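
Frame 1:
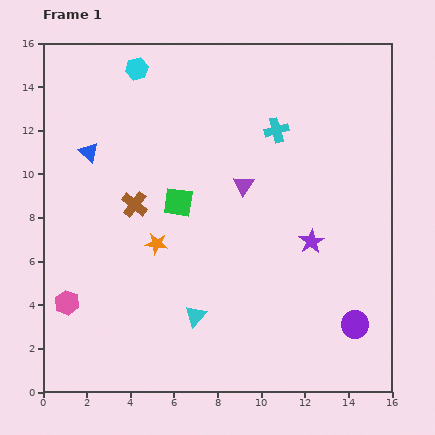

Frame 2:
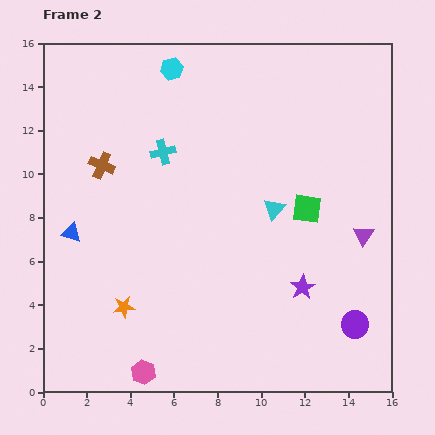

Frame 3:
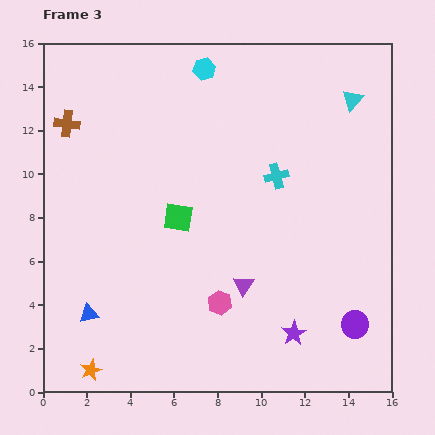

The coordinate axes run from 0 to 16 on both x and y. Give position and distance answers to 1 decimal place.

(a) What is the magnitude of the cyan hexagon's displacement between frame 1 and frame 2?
1.6

The cyan hexagon moved from (4.3, 14.8) to (5.9, 14.8), a distance of √(1.6² + 0.0²) ≈ 1.6.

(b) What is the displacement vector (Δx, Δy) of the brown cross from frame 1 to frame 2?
(-1.5, 1.8)

The brown cross was at (4.2, 8.6) in frame 1 and (2.7, 10.4) in frame 2.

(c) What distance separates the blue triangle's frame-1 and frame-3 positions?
7.4

The blue triangle moved from (2.1, 11.0) to (2.1, 3.6), a distance of √(0.0² + 7.4²) ≈ 7.4.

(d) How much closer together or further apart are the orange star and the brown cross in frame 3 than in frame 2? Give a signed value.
+4.8

Distance in frame 2: 6.6. Distance in frame 3: 11.4.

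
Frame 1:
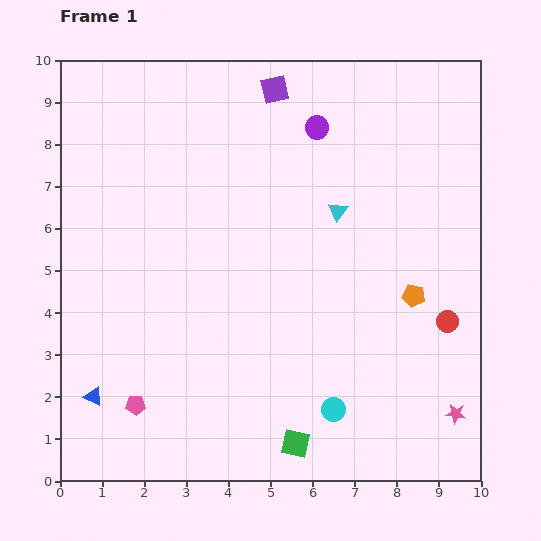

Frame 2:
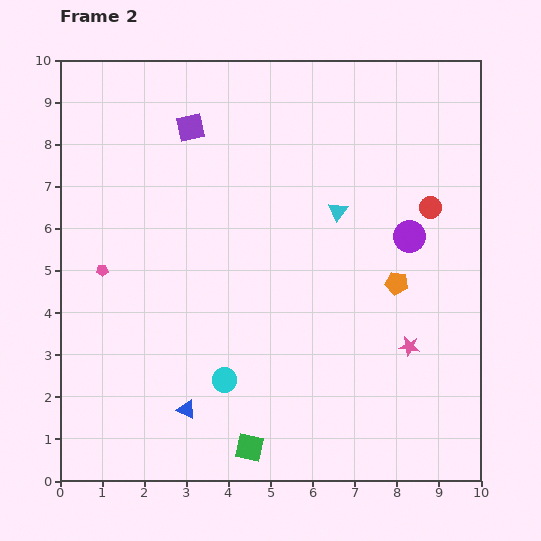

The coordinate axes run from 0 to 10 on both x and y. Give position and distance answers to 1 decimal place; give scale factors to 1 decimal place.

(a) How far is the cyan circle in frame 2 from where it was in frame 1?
2.7

The cyan circle moved from (6.5, 1.7) to (3.9, 2.4), a distance of √(2.6² + 0.7²) ≈ 2.7.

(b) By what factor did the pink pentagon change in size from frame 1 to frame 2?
0.6×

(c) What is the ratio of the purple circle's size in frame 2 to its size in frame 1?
1.4×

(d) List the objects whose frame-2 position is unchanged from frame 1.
the cyan triangle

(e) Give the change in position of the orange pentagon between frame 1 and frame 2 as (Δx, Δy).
(-0.4, 0.3)

The orange pentagon was at (8.4, 4.4) in frame 1 and (8.0, 4.7) in frame 2.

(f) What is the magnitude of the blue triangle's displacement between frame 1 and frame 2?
2.2

The blue triangle moved from (0.8, 2.0) to (3.0, 1.7), a distance of √(2.2² + 0.3²) ≈ 2.2.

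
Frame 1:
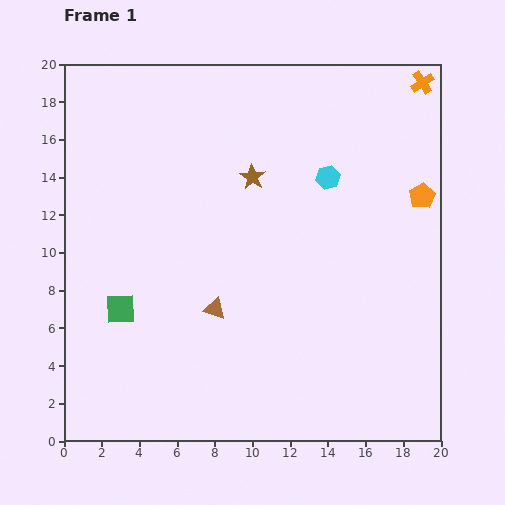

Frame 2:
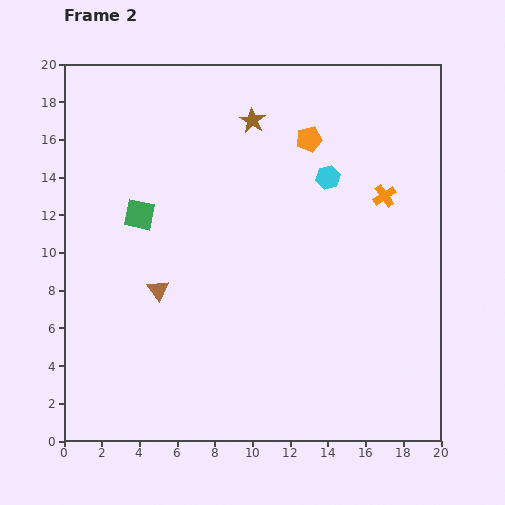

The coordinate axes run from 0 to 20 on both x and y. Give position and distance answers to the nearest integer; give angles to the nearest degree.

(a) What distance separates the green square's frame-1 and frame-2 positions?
5

The green square moved from (3, 7) to (4, 12), a distance of √(1² + 5²) ≈ 5.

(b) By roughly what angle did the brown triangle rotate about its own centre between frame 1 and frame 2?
38° clockwise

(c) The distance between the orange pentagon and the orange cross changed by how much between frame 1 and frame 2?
-1

Distance in frame 1: 6. Distance in frame 2: 5.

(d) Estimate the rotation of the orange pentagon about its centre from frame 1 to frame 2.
17° clockwise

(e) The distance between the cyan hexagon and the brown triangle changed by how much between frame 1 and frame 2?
+2

Distance in frame 1: 9. Distance in frame 2: 11.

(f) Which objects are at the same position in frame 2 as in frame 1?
the cyan hexagon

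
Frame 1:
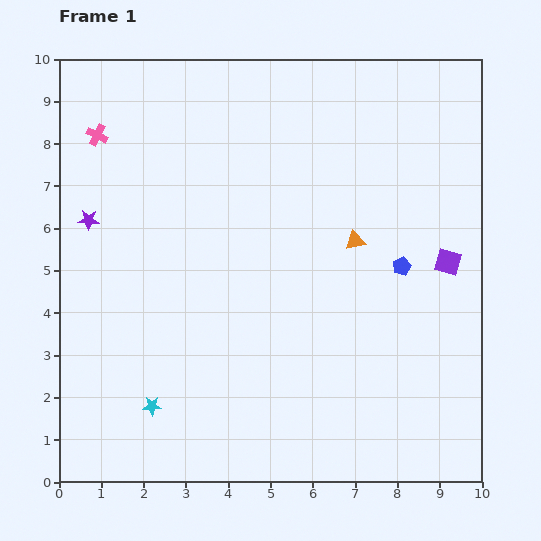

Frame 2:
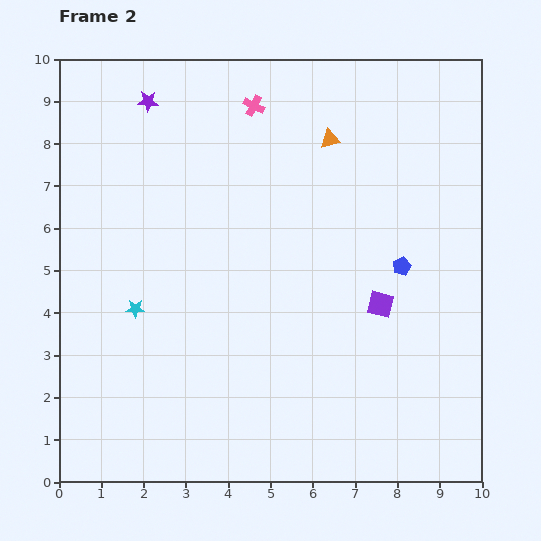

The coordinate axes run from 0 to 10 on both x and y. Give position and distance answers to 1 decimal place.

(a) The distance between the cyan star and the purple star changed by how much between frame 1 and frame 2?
+0.3

Distance in frame 1: 4.6. Distance in frame 2: 4.9.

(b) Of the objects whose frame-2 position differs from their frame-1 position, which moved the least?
the purple square

(moved 1.9)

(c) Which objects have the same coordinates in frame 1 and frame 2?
the blue pentagon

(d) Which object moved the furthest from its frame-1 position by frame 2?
the pink cross

(moved 3.8; next 3.1)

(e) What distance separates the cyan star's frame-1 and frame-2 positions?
2.3

The cyan star moved from (2.2, 1.8) to (1.8, 4.1), a distance of √(0.4² + 2.3²) ≈ 2.3.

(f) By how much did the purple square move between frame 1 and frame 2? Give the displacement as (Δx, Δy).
(-1.6, -1.0)

The purple square was at (9.2, 5.2) in frame 1 and (7.6, 4.2) in frame 2.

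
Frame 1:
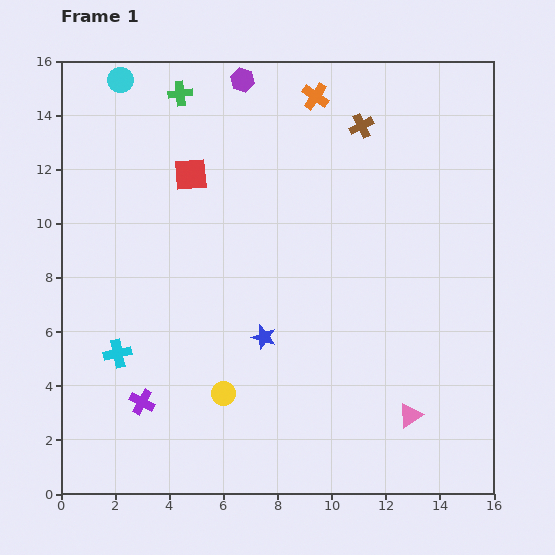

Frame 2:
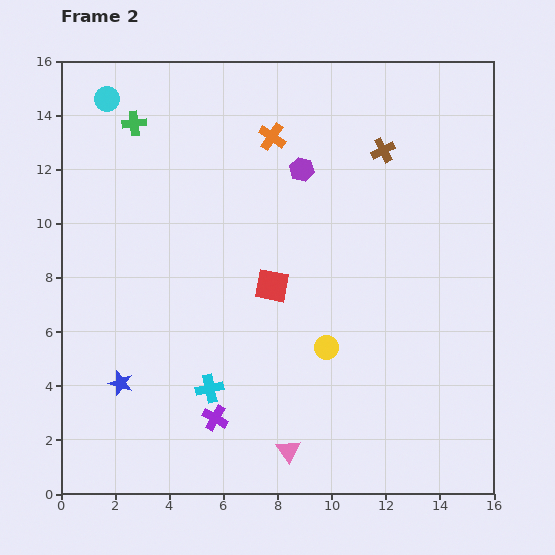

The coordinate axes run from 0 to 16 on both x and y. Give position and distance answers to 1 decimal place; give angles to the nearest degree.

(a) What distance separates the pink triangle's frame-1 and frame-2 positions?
4.7

The pink triangle moved from (12.9, 2.9) to (8.4, 1.6), a distance of √(4.5² + 1.3²) ≈ 4.7.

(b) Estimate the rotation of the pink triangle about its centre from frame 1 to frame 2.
30° counter-clockwise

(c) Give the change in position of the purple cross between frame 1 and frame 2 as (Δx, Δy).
(2.7, -0.6)

The purple cross was at (3.0, 3.4) in frame 1 and (5.7, 2.8) in frame 2.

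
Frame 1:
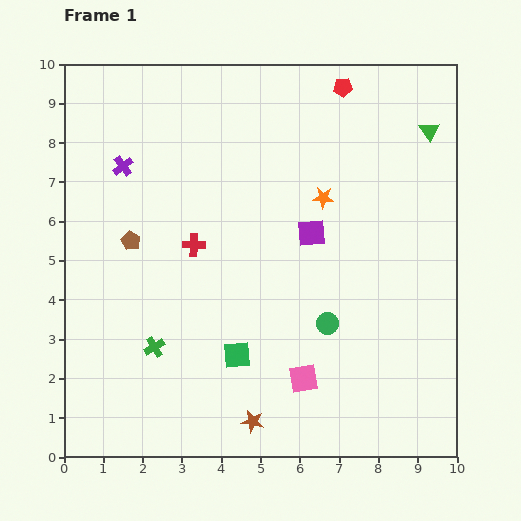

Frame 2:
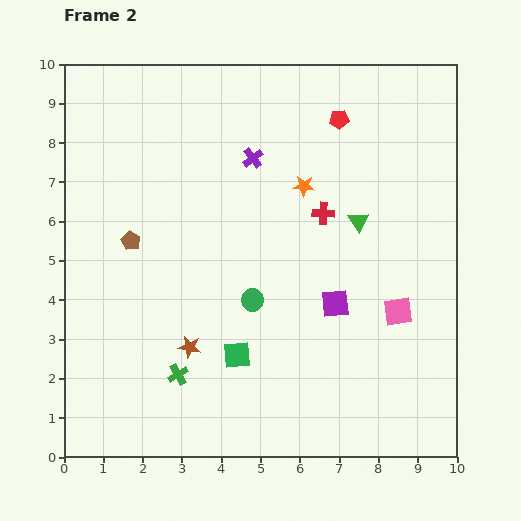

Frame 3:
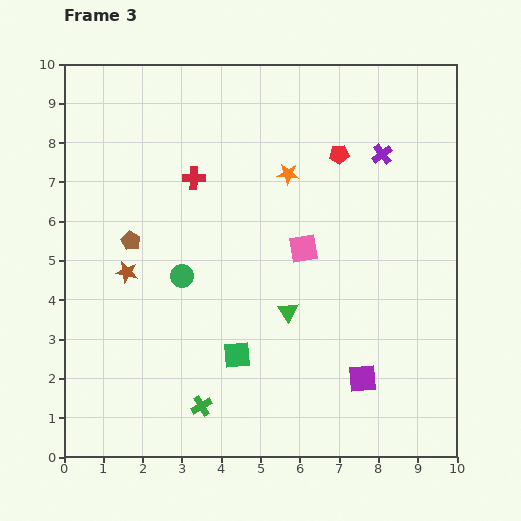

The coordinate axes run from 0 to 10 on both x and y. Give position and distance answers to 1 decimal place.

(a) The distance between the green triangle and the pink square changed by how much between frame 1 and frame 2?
-4.6

Distance in frame 1: 7.1. Distance in frame 2: 2.5.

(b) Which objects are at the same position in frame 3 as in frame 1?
the brown pentagon, the green square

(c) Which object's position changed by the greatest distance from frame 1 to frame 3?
the purple cross

(moved 6.6; next 5.8)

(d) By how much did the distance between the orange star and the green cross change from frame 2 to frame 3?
+0.5

Distance in frame 2: 5.8. Distance in frame 3: 6.3.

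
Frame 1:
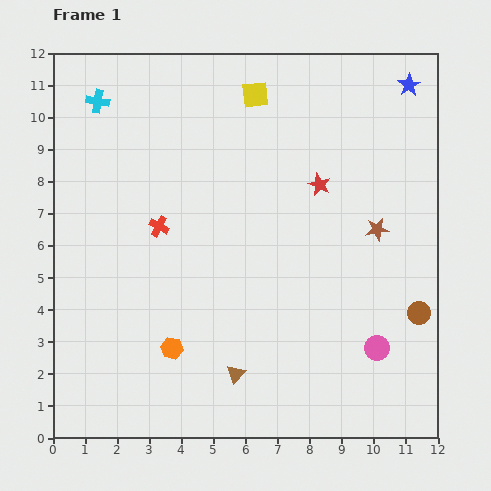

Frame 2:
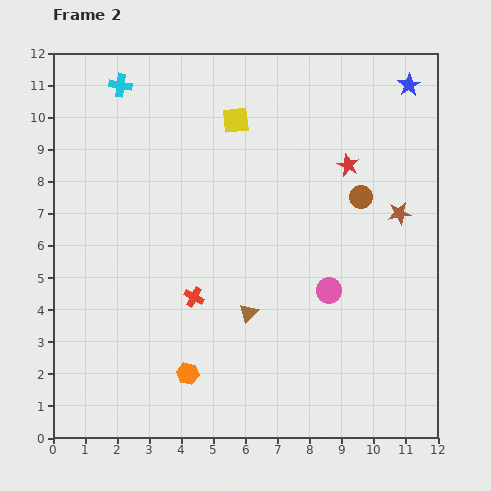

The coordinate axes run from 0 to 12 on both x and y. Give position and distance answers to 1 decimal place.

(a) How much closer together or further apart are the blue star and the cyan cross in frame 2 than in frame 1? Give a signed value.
-0.7

Distance in frame 1: 9.7. Distance in frame 2: 9.0.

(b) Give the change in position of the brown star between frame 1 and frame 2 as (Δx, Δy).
(0.7, 0.5)

The brown star was at (10.1, 6.5) in frame 1 and (10.8, 7.0) in frame 2.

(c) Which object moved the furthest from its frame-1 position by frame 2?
the brown circle

(moved 4.0; next 2.5)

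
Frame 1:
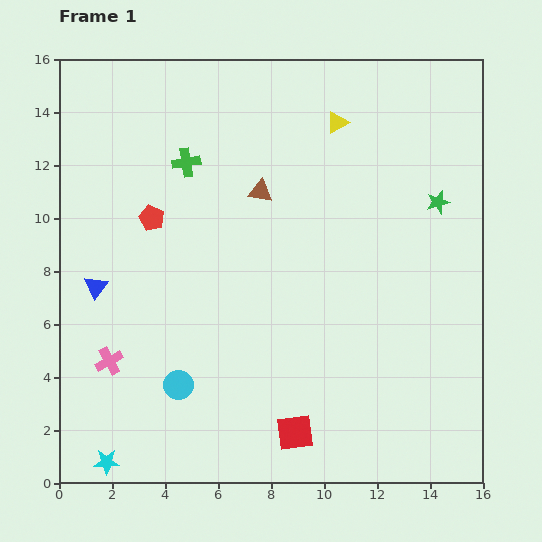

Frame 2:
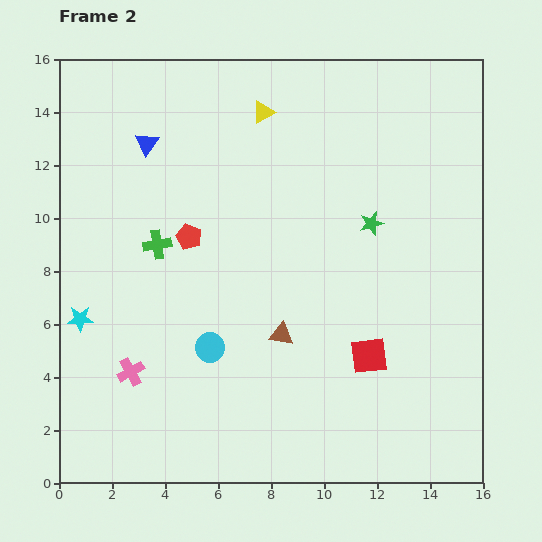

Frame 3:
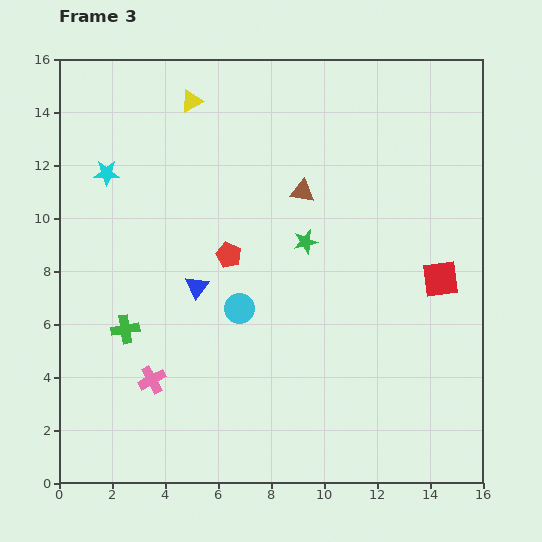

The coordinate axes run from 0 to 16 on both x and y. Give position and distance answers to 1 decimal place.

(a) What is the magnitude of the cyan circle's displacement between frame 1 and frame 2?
1.8

The cyan circle moved from (4.5, 3.7) to (5.7, 5.1), a distance of √(1.2² + 1.4²) ≈ 1.8.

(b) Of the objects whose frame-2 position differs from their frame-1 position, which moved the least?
the pink cross

(moved 0.9)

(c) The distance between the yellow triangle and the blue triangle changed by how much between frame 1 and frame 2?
-6.4

Distance in frame 1: 11.0. Distance in frame 2: 4.6.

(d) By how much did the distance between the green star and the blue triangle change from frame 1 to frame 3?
-8.9

Distance in frame 1: 13.3. Distance in frame 3: 4.4.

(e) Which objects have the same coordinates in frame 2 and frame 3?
none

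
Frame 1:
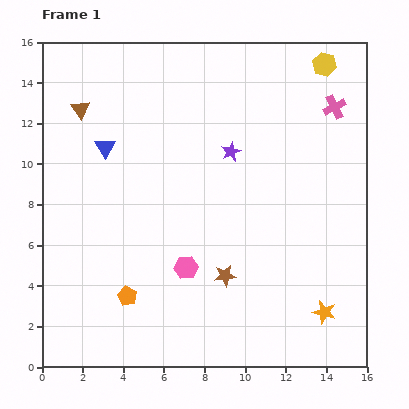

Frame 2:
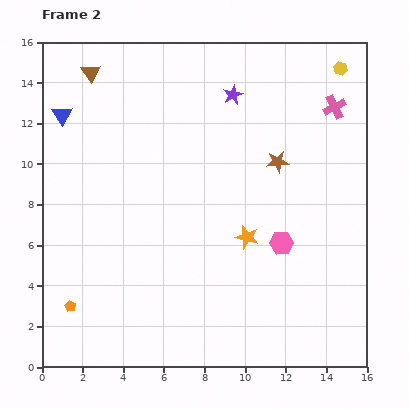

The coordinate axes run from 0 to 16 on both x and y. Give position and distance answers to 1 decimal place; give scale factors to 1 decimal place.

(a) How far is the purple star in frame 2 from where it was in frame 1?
2.8

The purple star moved from (9.3, 10.6) to (9.4, 13.4), a distance of √(0.1² + 2.8²) ≈ 2.8.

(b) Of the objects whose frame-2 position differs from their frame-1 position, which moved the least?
the yellow hexagon

(moved 0.8)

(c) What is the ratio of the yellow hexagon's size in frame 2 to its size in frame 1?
0.6×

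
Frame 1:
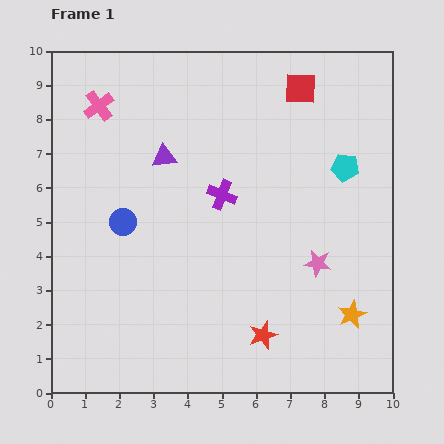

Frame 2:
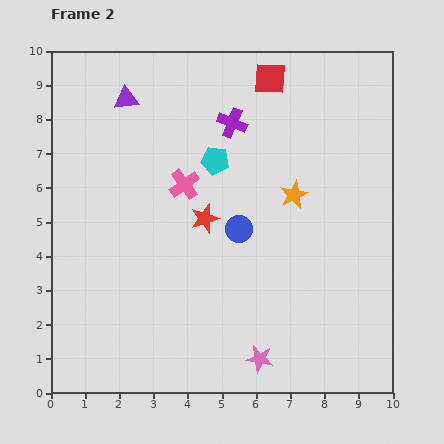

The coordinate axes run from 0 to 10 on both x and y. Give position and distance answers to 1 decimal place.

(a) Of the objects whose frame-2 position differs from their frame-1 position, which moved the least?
the red square

(moved 0.9)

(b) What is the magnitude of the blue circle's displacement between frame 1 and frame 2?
3.4

The blue circle moved from (2.1, 5.0) to (5.5, 4.8), a distance of √(3.4² + 0.2²) ≈ 3.4.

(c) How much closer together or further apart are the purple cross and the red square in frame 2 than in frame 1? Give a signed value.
-2.2

Distance in frame 1: 3.9. Distance in frame 2: 1.7.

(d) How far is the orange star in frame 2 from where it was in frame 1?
3.9

The orange star moved from (8.8, 2.3) to (7.1, 5.8), a distance of √(1.7² + 3.5²) ≈ 3.9.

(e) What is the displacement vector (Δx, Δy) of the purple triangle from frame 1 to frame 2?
(-1.1, 1.7)

The purple triangle was at (3.3, 6.9) in frame 1 and (2.2, 8.6) in frame 2.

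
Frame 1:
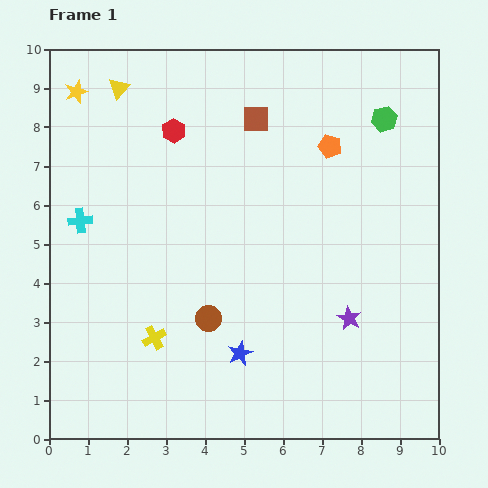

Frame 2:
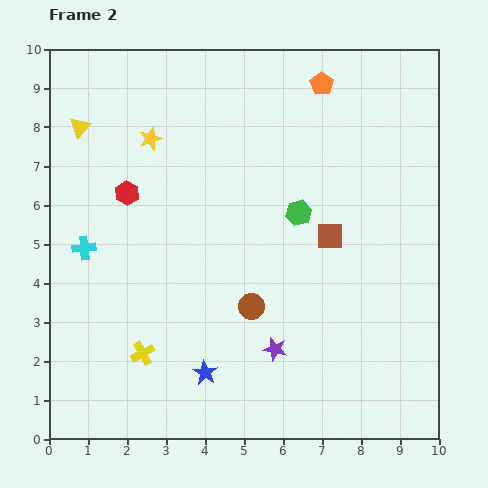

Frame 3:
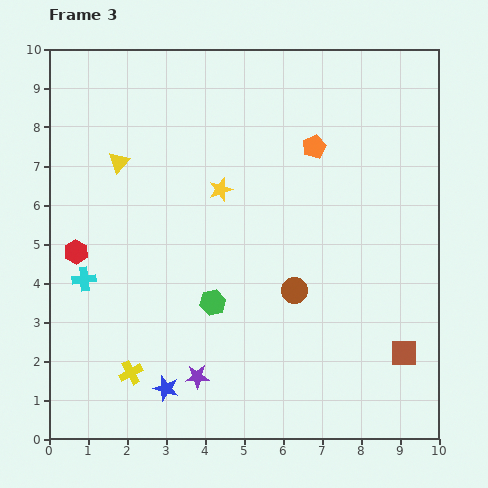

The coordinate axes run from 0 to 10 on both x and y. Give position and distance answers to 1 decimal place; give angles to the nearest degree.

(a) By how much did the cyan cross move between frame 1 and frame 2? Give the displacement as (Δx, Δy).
(0.1, -0.7)

The cyan cross was at (0.8, 5.6) in frame 1 and (0.9, 4.9) in frame 2.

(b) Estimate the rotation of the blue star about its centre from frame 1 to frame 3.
31° counter-clockwise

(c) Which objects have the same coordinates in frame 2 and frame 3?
none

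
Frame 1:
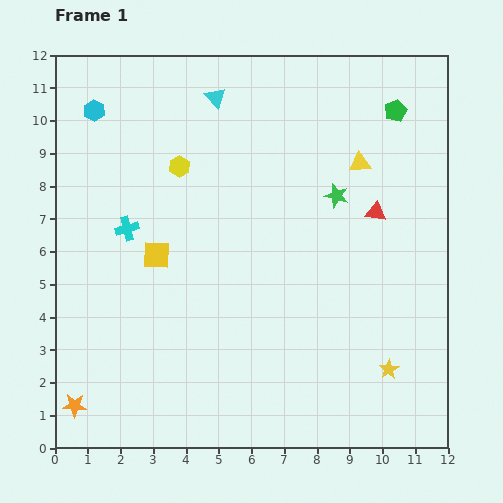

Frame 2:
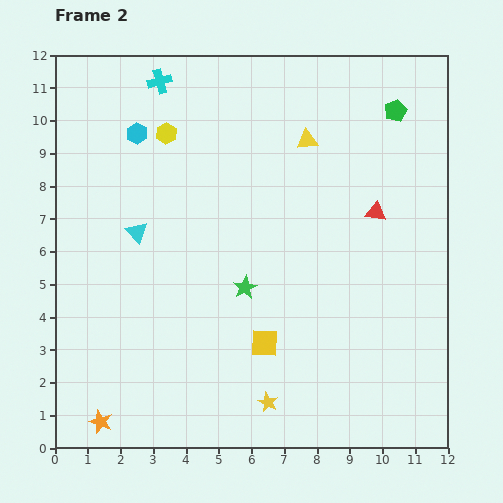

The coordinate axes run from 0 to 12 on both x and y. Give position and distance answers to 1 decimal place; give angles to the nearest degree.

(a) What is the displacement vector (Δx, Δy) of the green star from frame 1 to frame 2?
(-2.8, -2.8)

The green star was at (8.6, 7.7) in frame 1 and (5.8, 4.9) in frame 2.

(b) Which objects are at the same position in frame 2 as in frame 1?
the green pentagon, the red triangle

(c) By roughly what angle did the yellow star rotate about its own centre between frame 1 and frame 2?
15° counter-clockwise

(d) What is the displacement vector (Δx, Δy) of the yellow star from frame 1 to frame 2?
(-3.7, -1.0)

The yellow star was at (10.2, 2.4) in frame 1 and (6.5, 1.4) in frame 2.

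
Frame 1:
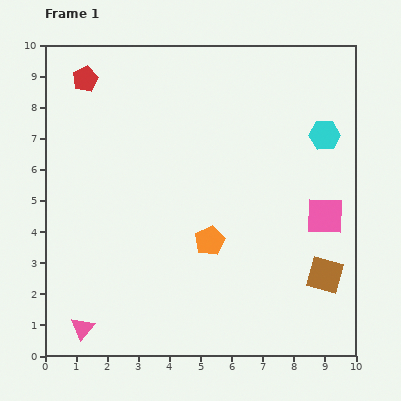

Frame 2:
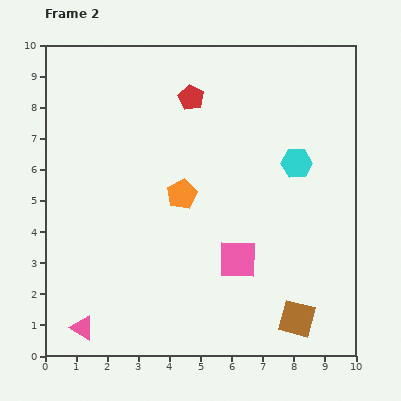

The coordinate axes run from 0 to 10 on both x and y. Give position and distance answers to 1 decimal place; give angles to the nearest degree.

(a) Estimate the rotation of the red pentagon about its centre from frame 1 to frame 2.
17° counter-clockwise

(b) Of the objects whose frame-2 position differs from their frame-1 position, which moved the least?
the cyan hexagon

(moved 1.3)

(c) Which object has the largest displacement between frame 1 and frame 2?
the red pentagon

(moved 3.5; next 3.1)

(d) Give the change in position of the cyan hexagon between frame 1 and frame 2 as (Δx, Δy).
(-0.9, -0.9)

The cyan hexagon was at (9.0, 7.1) in frame 1 and (8.1, 6.2) in frame 2.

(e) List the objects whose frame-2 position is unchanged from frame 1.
the pink triangle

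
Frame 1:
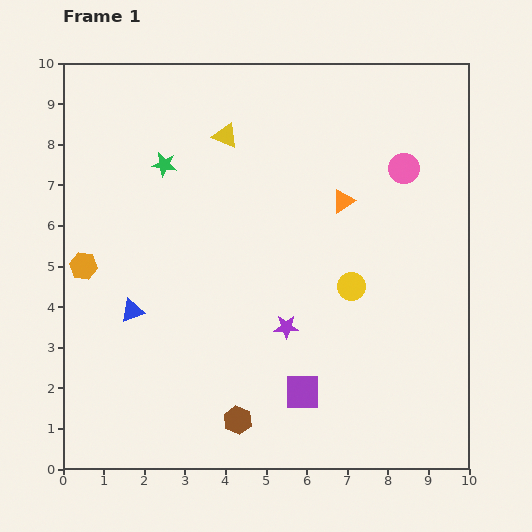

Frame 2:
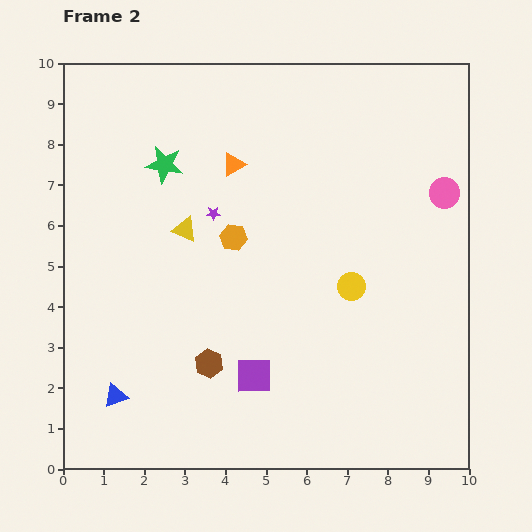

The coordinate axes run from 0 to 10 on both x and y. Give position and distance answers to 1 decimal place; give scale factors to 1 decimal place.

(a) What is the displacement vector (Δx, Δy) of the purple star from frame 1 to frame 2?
(-1.8, 2.8)

The purple star was at (5.5, 3.5) in frame 1 and (3.7, 6.3) in frame 2.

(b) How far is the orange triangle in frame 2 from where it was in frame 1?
2.8

The orange triangle moved from (6.9, 6.6) to (4.2, 7.5), a distance of √(2.7² + 0.9²) ≈ 2.8.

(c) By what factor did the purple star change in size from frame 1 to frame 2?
0.6×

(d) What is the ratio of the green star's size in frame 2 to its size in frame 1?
1.5×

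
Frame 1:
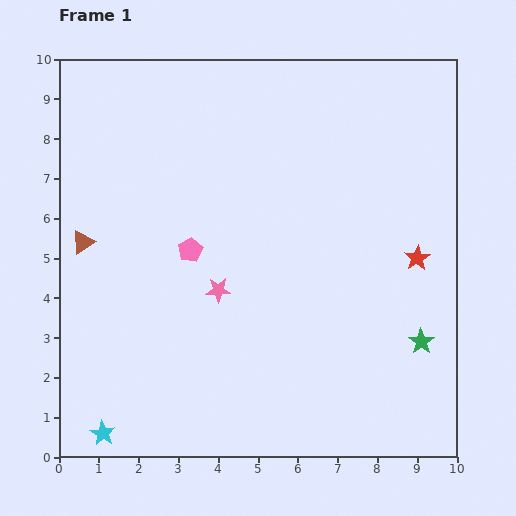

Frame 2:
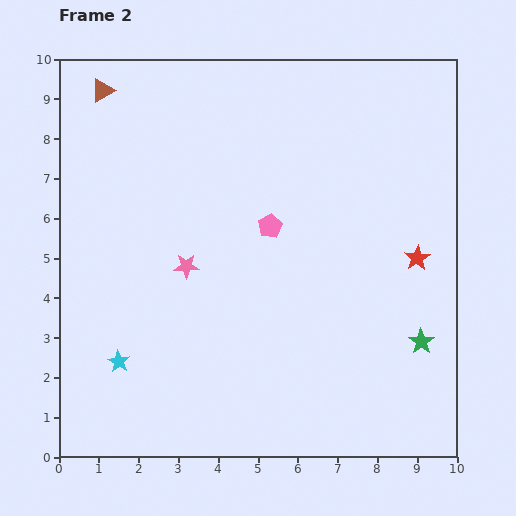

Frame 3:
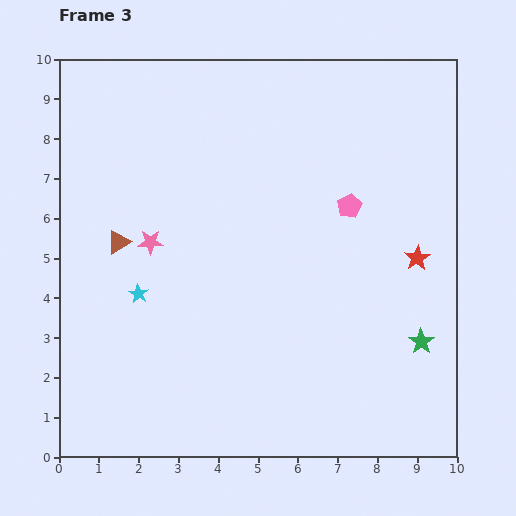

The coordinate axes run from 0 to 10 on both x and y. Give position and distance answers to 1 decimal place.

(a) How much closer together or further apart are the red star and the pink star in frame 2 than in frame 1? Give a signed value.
+0.7

Distance in frame 1: 5.1. Distance in frame 2: 5.8.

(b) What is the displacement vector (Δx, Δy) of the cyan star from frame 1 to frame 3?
(0.9, 3.5)

The cyan star was at (1.1, 0.6) in frame 1 and (2.0, 4.1) in frame 3.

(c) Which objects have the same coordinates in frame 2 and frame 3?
the red star, the green star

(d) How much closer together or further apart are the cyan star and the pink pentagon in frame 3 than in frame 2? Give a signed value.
+0.6

Distance in frame 2: 5.1. Distance in frame 3: 5.7.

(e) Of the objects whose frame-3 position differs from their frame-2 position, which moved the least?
the pink star

(moved 1.1)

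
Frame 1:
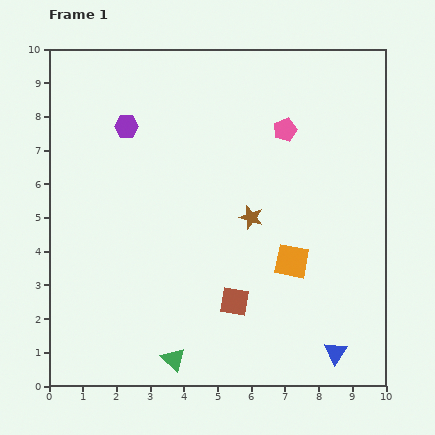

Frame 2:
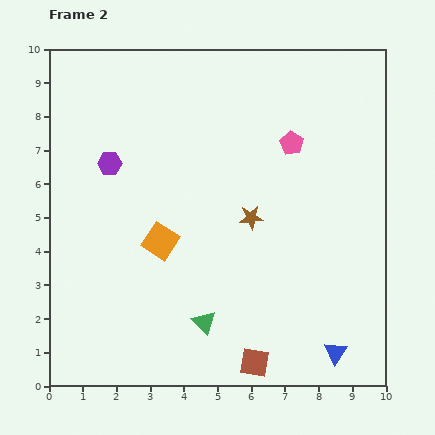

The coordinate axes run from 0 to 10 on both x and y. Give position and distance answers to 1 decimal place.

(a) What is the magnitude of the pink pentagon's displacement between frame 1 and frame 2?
0.4

The pink pentagon moved from (7.0, 7.6) to (7.2, 7.2), a distance of √(0.2² + 0.4²) ≈ 0.4.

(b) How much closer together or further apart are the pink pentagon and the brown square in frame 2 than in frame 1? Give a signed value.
+1.3

Distance in frame 1: 5.3. Distance in frame 2: 6.6.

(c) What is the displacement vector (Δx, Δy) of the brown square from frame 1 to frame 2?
(0.6, -1.8)

The brown square was at (5.5, 2.5) in frame 1 and (6.1, 0.7) in frame 2.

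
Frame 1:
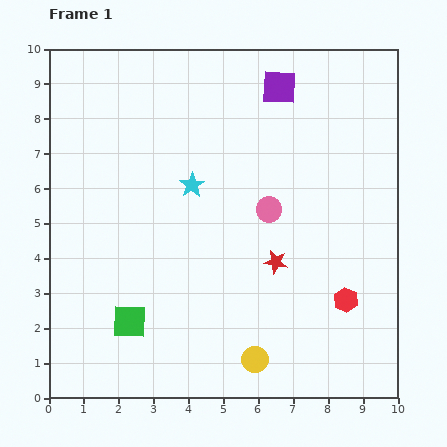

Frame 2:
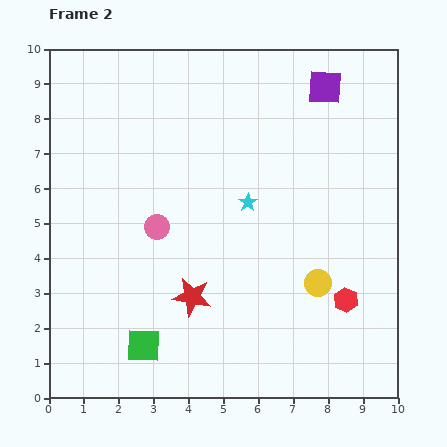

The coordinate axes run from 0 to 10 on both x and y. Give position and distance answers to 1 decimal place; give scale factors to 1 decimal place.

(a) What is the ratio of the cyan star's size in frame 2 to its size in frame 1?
0.7×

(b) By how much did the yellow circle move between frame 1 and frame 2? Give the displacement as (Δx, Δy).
(1.8, 2.2)

The yellow circle was at (5.9, 1.1) in frame 1 and (7.7, 3.3) in frame 2.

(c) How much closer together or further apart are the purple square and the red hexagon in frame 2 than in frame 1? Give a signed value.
-0.3

Distance in frame 1: 6.4. Distance in frame 2: 6.1.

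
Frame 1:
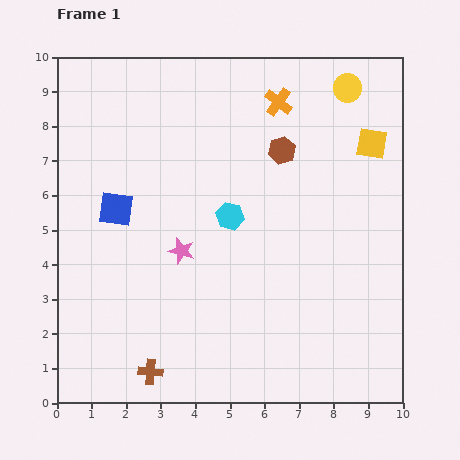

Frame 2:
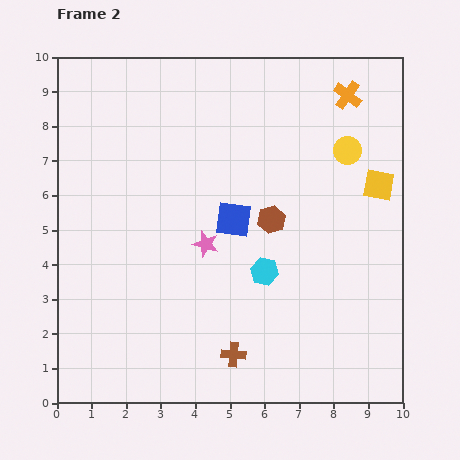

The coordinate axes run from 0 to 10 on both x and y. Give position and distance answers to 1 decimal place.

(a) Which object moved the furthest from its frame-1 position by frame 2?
the blue square

(moved 3.4; next 2.5)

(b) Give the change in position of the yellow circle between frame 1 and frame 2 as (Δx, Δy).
(0.0, -1.8)

The yellow circle was at (8.4, 9.1) in frame 1 and (8.4, 7.3) in frame 2.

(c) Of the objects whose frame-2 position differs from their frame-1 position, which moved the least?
the pink star

(moved 0.7)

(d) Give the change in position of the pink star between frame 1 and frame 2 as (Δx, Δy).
(0.7, 0.2)

The pink star was at (3.6, 4.4) in frame 1 and (4.3, 4.6) in frame 2.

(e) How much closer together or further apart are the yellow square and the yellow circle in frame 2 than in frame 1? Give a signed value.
-0.4

Distance in frame 1: 1.7. Distance in frame 2: 1.3.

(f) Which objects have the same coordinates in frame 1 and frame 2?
none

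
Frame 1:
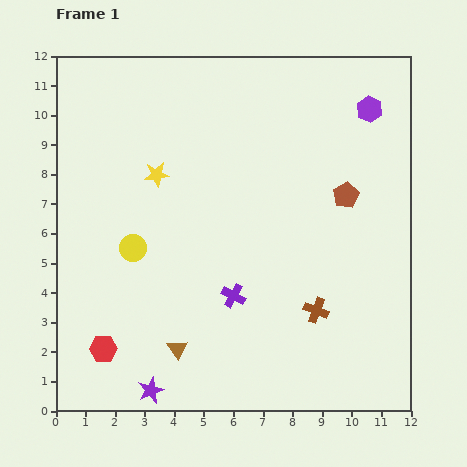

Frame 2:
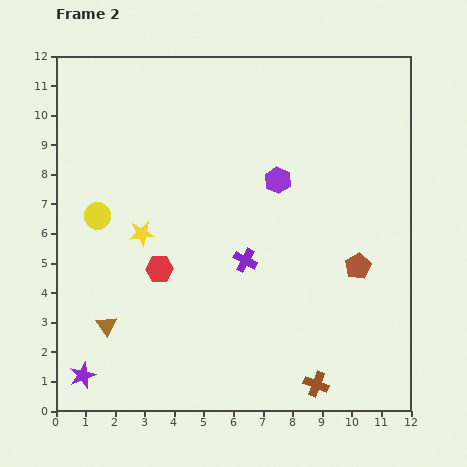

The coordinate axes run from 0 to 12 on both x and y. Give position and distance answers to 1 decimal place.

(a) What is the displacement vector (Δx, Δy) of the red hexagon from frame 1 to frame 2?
(1.9, 2.7)

The red hexagon was at (1.6, 2.1) in frame 1 and (3.5, 4.8) in frame 2.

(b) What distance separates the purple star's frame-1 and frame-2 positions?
2.4

The purple star moved from (3.2, 0.7) to (0.9, 1.2), a distance of √(2.3² + 0.5²) ≈ 2.4.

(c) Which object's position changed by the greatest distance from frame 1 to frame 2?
the purple hexagon

(moved 3.9; next 3.3)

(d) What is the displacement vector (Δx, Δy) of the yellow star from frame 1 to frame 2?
(-0.5, -2.0)

The yellow star was at (3.4, 8.0) in frame 1 and (2.9, 6.0) in frame 2.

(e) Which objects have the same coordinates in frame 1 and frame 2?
none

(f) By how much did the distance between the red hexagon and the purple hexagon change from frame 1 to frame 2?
-7.1

Distance in frame 1: 12.1. Distance in frame 2: 5.0.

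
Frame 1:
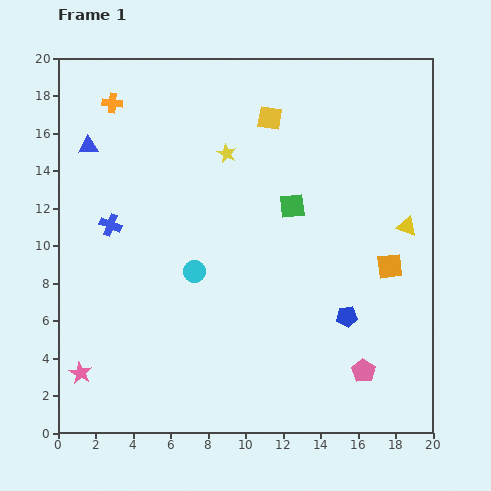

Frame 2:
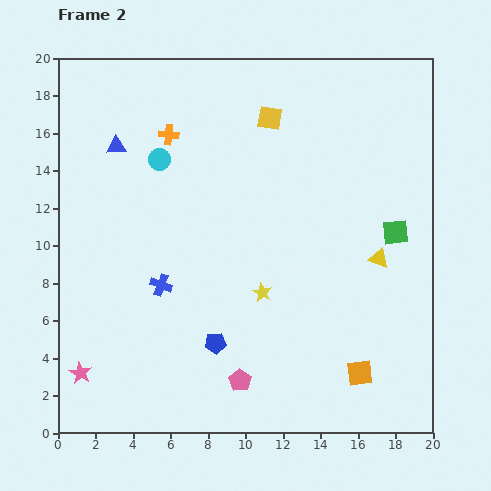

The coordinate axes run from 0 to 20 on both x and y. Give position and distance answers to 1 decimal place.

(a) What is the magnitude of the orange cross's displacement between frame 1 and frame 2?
3.4

The orange cross moved from (2.9, 17.6) to (5.9, 15.9), a distance of √(3.0² + 1.7²) ≈ 3.4.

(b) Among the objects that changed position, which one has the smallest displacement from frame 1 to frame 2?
the blue triangle

(moved 1.5)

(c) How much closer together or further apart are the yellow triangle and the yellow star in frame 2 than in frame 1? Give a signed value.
-3.9

Distance in frame 1: 10.4. Distance in frame 2: 6.5.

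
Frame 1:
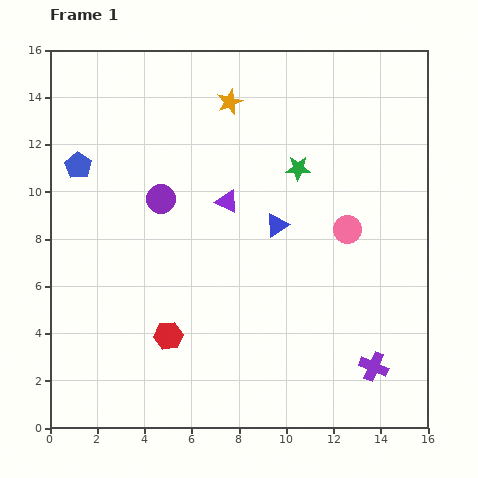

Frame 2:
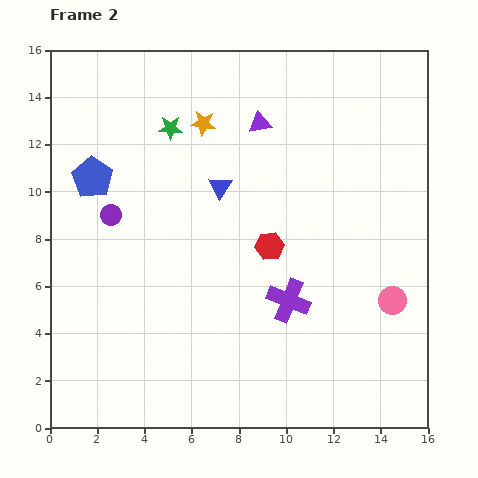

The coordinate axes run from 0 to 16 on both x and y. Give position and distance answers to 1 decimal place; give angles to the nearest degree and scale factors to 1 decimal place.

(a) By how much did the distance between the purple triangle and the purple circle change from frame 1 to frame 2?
+4.6

Distance in frame 1: 2.8. Distance in frame 2: 7.4.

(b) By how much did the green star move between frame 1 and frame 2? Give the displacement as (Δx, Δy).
(-5.4, 1.7)

The green star was at (10.5, 11.0) in frame 1 and (5.1, 12.7) in frame 2.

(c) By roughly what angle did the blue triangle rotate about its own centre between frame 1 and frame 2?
27° counter-clockwise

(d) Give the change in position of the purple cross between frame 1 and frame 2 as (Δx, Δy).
(-3.6, 2.8)

The purple cross was at (13.7, 2.6) in frame 1 and (10.1, 5.4) in frame 2.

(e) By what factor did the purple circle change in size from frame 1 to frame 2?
0.7×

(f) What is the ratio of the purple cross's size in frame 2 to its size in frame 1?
1.5×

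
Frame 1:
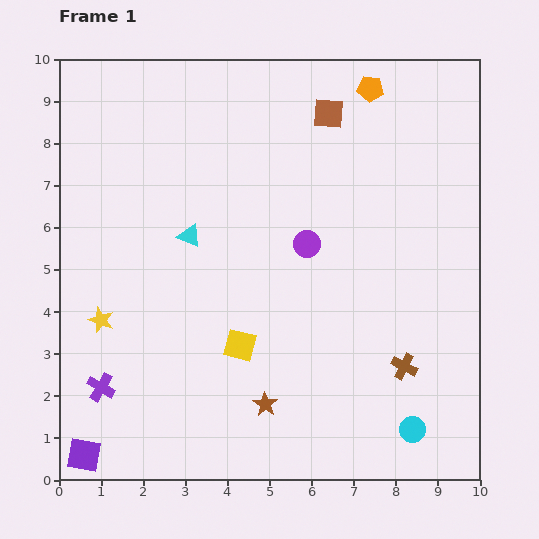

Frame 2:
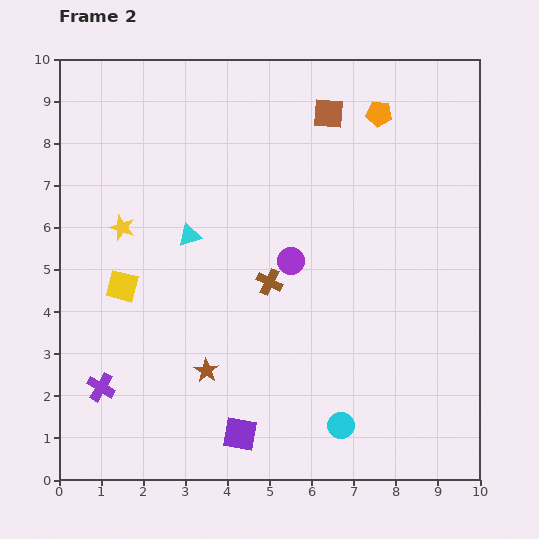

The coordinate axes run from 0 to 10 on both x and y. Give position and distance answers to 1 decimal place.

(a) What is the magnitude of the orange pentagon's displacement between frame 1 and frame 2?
0.6

The orange pentagon moved from (7.4, 9.3) to (7.6, 8.7), a distance of √(0.2² + 0.6²) ≈ 0.6.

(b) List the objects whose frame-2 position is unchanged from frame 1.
the cyan triangle, the brown square, the purple cross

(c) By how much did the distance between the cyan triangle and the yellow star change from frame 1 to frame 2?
-1.3

Distance in frame 1: 2.9. Distance in frame 2: 1.6.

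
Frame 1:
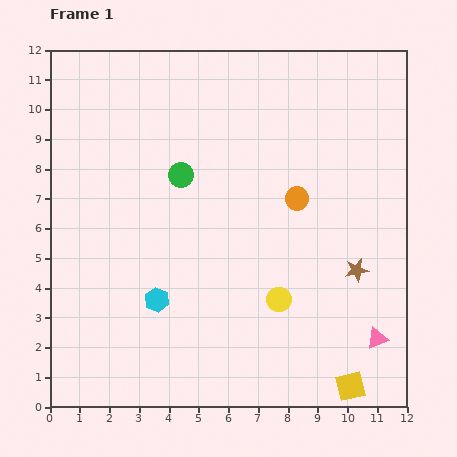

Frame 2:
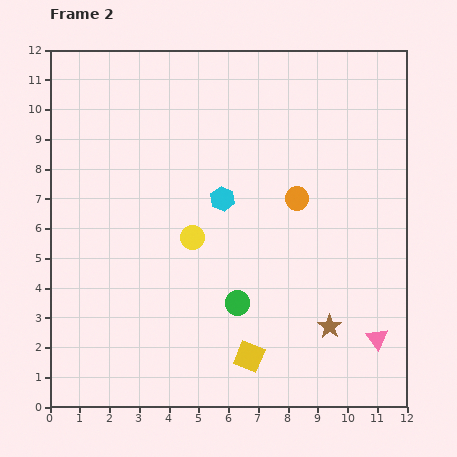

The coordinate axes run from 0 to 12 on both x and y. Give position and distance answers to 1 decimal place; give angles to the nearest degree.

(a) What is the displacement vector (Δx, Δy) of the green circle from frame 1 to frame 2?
(1.9, -4.3)

The green circle was at (4.4, 7.8) in frame 1 and (6.3, 3.5) in frame 2.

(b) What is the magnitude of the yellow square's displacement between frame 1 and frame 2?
3.5

The yellow square moved from (10.1, 0.7) to (6.7, 1.7), a distance of √(3.4² + 1.0²) ≈ 3.5.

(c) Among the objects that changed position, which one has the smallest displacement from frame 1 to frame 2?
the brown star

(moved 2.1)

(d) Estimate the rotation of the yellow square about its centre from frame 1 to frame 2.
36° clockwise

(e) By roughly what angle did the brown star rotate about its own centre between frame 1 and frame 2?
27° counter-clockwise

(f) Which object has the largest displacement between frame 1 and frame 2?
the green circle

(moved 4.7; next 4.0)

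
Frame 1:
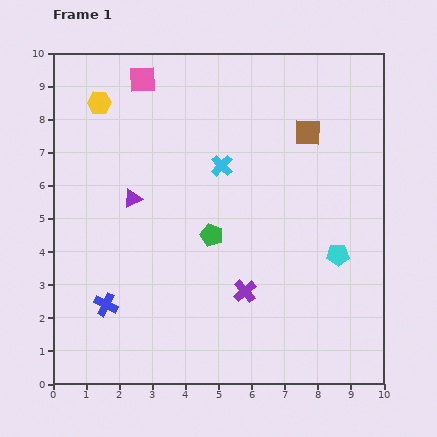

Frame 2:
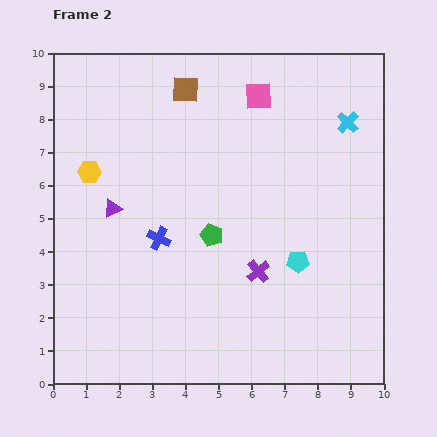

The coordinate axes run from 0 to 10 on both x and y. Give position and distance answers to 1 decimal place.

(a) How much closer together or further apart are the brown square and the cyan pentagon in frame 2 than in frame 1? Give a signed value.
+2.4

Distance in frame 1: 3.8. Distance in frame 2: 6.2.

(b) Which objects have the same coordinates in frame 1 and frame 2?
the green pentagon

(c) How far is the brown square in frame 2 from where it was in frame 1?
3.9

The brown square moved from (7.7, 7.6) to (4.0, 8.9), a distance of √(3.7² + 1.3²) ≈ 3.9.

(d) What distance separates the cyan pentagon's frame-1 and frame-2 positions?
1.2

The cyan pentagon moved from (8.6, 3.9) to (7.4, 3.7), a distance of √(1.2² + 0.2²) ≈ 1.2.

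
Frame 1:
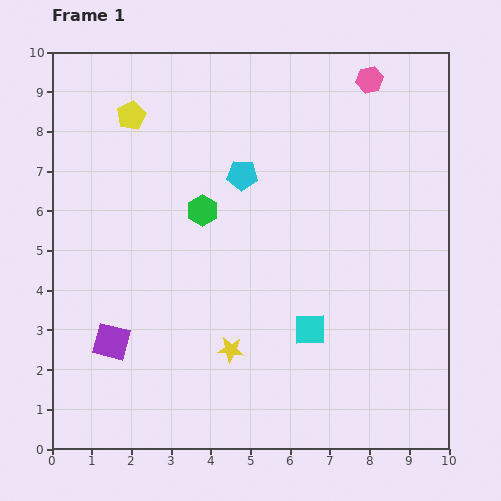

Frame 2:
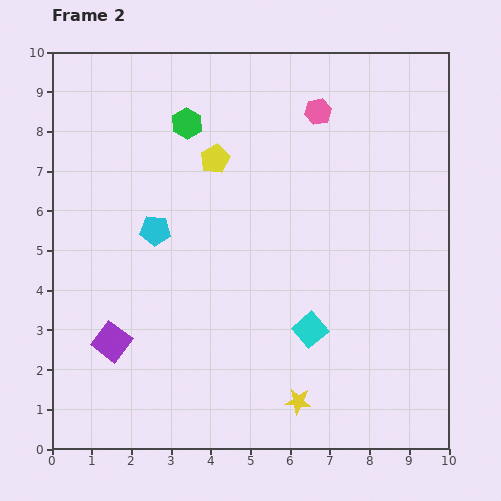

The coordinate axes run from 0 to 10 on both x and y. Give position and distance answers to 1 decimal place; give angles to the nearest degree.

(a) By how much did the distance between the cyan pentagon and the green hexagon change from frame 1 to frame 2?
+1.5

Distance in frame 1: 1.3. Distance in frame 2: 2.8.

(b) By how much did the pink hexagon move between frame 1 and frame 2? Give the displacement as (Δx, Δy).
(-1.3, -0.8)

The pink hexagon was at (8.0, 9.3) in frame 1 and (6.7, 8.5) in frame 2.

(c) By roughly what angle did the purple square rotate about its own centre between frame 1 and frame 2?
23° clockwise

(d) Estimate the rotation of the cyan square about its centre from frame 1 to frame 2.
39° counter-clockwise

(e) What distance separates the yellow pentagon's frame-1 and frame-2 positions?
2.4

The yellow pentagon moved from (2.0, 8.4) to (4.1, 7.3), a distance of √(2.1² + 1.1²) ≈ 2.4.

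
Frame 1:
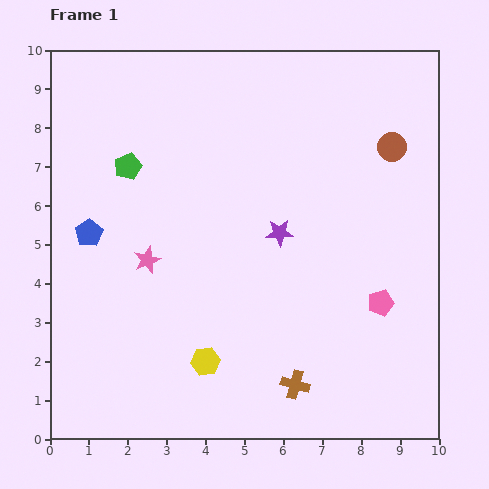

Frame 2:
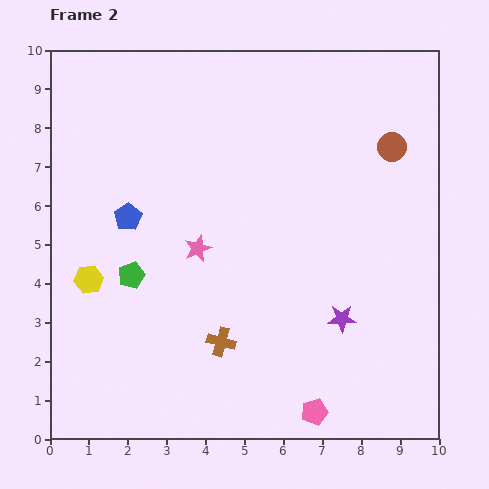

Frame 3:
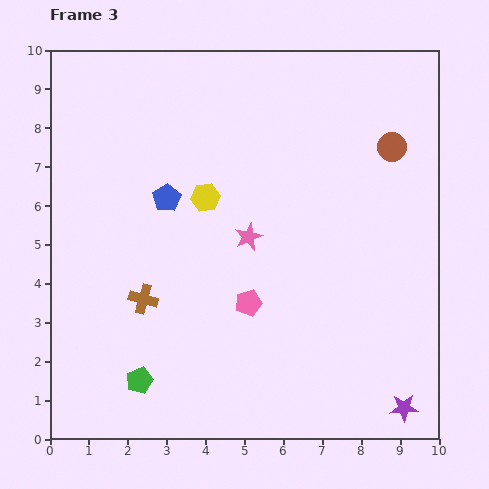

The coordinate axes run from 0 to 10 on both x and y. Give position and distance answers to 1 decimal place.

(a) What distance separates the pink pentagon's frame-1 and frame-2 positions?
3.3

The pink pentagon moved from (8.5, 3.5) to (6.8, 0.7), a distance of √(1.7² + 2.8²) ≈ 3.3.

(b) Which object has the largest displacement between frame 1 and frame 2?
the yellow hexagon

(moved 3.7; next 3.3)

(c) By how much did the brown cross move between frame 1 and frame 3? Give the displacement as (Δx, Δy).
(-3.9, 2.2)

The brown cross was at (6.3, 1.4) in frame 1 and (2.4, 3.6) in frame 3.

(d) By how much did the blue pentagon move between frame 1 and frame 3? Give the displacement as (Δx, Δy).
(2.0, 0.9)

The blue pentagon was at (1.0, 5.3) in frame 1 and (3.0, 6.2) in frame 3.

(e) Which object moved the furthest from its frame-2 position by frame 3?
the yellow hexagon

(moved 3.7; next 3.3)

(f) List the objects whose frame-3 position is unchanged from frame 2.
the brown circle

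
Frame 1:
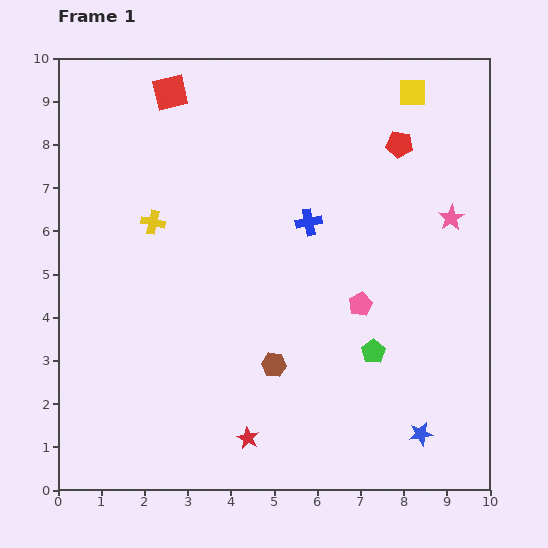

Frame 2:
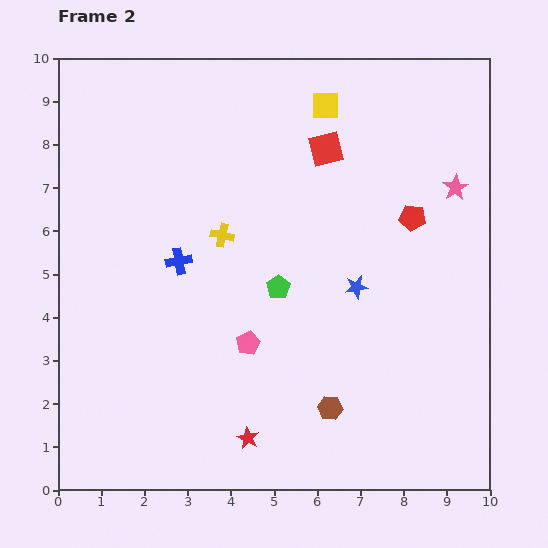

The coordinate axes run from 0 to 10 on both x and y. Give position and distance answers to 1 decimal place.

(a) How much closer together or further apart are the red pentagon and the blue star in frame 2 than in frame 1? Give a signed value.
-4.6

Distance in frame 1: 6.7. Distance in frame 2: 2.1.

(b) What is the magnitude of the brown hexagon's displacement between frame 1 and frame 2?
1.6

The brown hexagon moved from (5.0, 2.9) to (6.3, 1.9), a distance of √(1.3² + 1.0²) ≈ 1.6.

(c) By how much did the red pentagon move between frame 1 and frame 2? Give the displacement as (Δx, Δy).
(0.3, -1.7)

The red pentagon was at (7.9, 8.0) in frame 1 and (8.2, 6.3) in frame 2.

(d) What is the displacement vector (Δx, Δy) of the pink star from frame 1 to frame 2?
(0.1, 0.7)

The pink star was at (9.1, 6.3) in frame 1 and (9.2, 7.0) in frame 2.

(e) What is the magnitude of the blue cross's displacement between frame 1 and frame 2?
3.1

The blue cross moved from (5.8, 6.2) to (2.8, 5.3), a distance of √(3.0² + 0.9²) ≈ 3.1.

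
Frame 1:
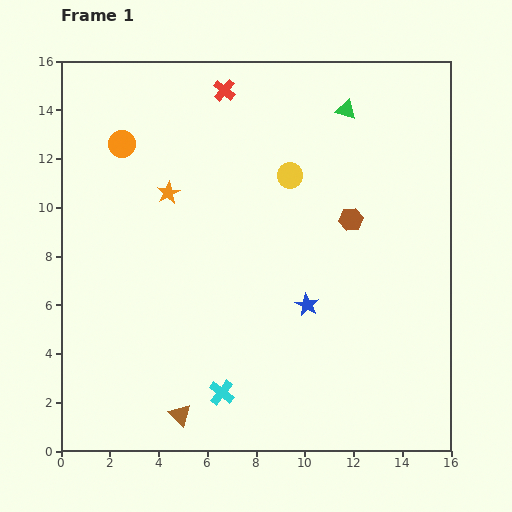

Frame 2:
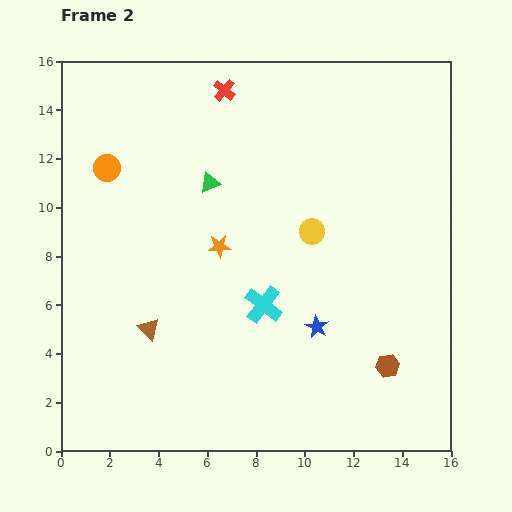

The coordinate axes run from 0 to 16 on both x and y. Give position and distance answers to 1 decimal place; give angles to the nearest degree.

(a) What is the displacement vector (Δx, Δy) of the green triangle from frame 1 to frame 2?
(-5.6, -3.0)

The green triangle was at (11.7, 14.0) in frame 1 and (6.1, 11.0) in frame 2.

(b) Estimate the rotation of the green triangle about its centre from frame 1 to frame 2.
40° counter-clockwise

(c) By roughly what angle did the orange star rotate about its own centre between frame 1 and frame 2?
24° clockwise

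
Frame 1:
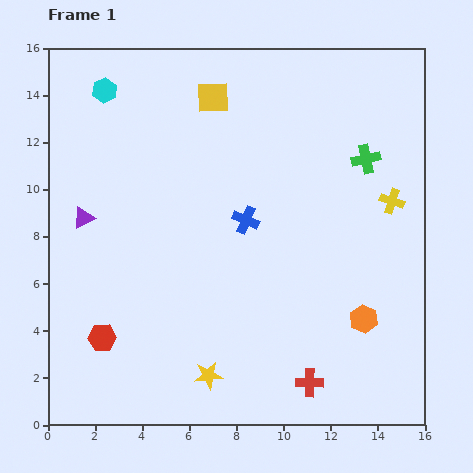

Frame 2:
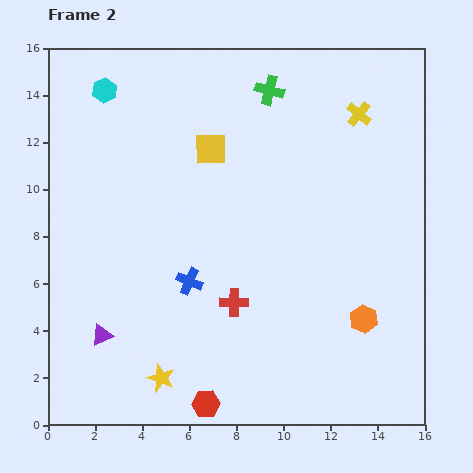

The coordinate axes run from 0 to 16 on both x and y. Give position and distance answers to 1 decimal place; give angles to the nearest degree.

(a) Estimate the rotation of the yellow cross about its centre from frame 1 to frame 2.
24° clockwise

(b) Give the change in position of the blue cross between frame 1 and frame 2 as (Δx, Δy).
(-2.4, -2.6)

The blue cross was at (8.4, 8.7) in frame 1 and (6.0, 6.1) in frame 2.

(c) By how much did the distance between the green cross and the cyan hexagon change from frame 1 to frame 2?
-4.5

Distance in frame 1: 11.5. Distance in frame 2: 7.0.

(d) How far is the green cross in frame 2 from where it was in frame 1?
5.0

The green cross moved from (13.5, 11.3) to (9.4, 14.2), a distance of √(4.1² + 2.9²) ≈ 5.0.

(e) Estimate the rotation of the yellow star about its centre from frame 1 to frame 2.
28° clockwise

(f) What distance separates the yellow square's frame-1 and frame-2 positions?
2.2

The yellow square moved from (7.0, 13.9) to (6.9, 11.7), a distance of √(0.1² + 2.2²) ≈ 2.2.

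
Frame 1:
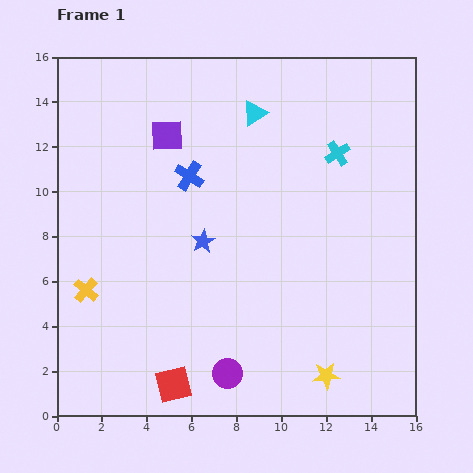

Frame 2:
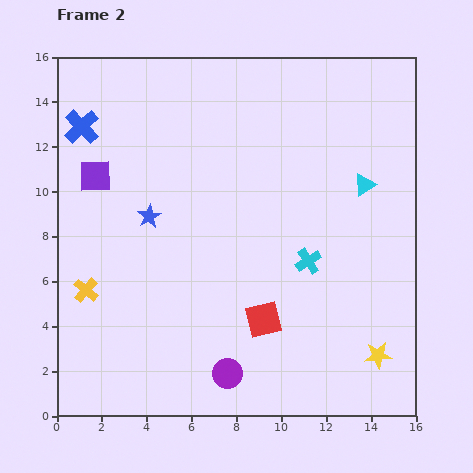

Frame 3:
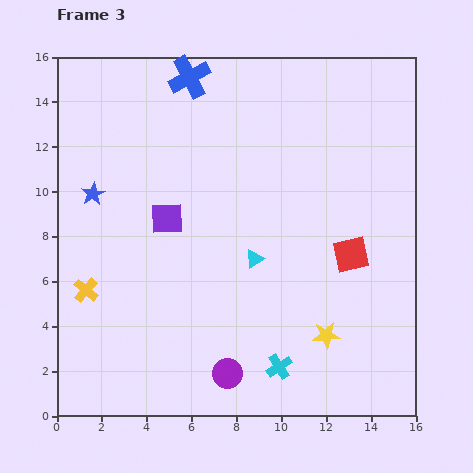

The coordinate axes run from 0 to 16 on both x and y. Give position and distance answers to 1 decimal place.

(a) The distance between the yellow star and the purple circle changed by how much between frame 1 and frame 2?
+2.3

Distance in frame 1: 4.4. Distance in frame 2: 6.7.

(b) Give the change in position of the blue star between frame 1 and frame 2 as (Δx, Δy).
(-2.4, 1.1)

The blue star was at (6.5, 7.8) in frame 1 and (4.1, 8.9) in frame 2.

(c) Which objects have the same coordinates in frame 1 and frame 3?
the purple circle, the yellow cross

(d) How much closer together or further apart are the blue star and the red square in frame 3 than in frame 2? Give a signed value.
+4.9

Distance in frame 2: 6.9. Distance in frame 3: 11.8.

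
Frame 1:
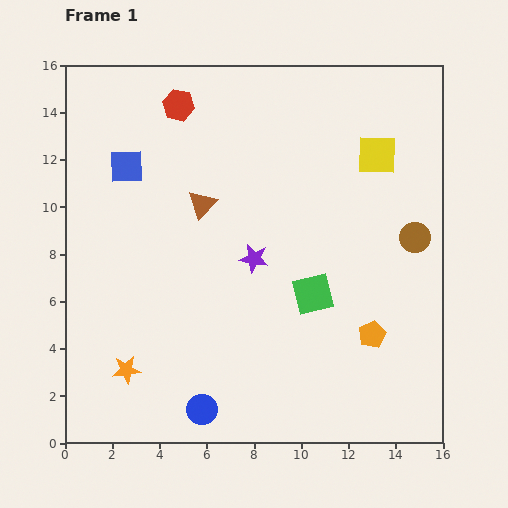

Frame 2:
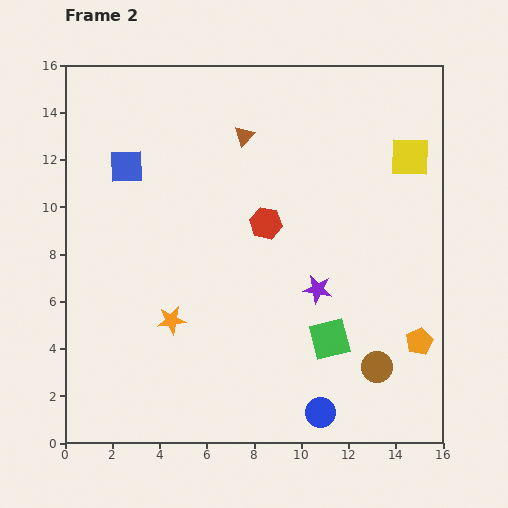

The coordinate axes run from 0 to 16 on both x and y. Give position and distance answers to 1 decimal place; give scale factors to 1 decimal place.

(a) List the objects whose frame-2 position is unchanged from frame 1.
the blue square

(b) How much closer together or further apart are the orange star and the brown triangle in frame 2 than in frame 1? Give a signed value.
+0.7

Distance in frame 1: 7.7. Distance in frame 2: 8.4.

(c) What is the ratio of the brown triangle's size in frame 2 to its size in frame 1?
0.7×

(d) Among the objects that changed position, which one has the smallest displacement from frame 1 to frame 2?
the yellow square

(moved 1.4)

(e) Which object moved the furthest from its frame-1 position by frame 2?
the red hexagon

(moved 6.2; next 5.7)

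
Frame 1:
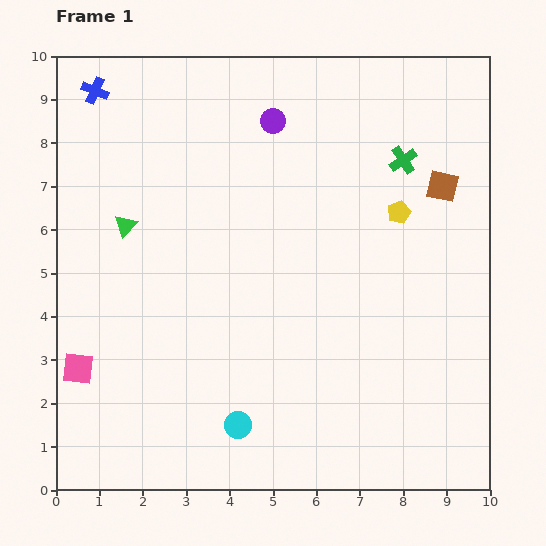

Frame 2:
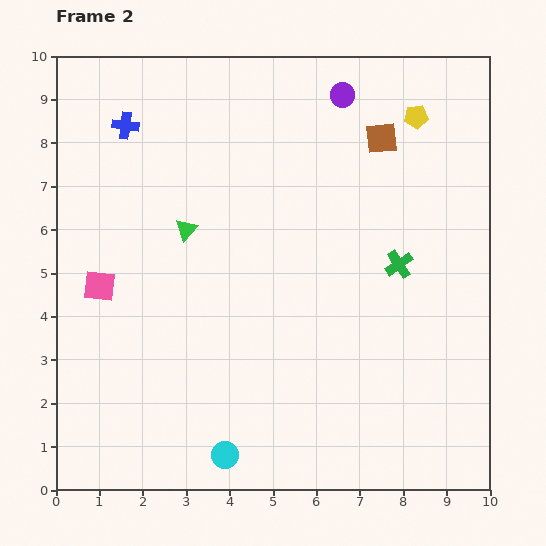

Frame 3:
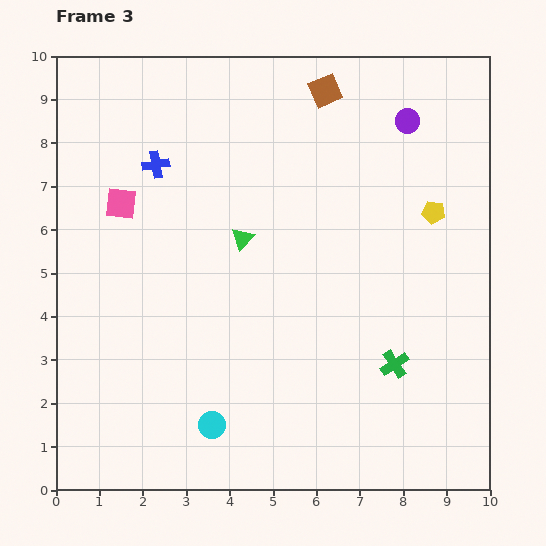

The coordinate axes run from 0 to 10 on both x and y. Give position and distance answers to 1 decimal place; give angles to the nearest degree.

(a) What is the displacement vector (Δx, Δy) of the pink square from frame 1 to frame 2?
(0.5, 1.9)

The pink square was at (0.5, 2.8) in frame 1 and (1.0, 4.7) in frame 2.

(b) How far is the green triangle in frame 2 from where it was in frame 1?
1.4

The green triangle moved from (1.6, 6.1) to (3.0, 6.0), a distance of √(1.4² + 0.1²) ≈ 1.4.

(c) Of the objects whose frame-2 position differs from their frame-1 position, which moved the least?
the cyan circle

(moved 0.8)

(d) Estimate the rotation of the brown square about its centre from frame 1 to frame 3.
35° counter-clockwise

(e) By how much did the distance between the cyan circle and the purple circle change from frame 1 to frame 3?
+1.3

Distance in frame 1: 7.0. Distance in frame 3: 8.3.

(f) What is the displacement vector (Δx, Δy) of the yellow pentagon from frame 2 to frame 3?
(0.4, -2.2)

The yellow pentagon was at (8.3, 8.6) in frame 2 and (8.7, 6.4) in frame 3.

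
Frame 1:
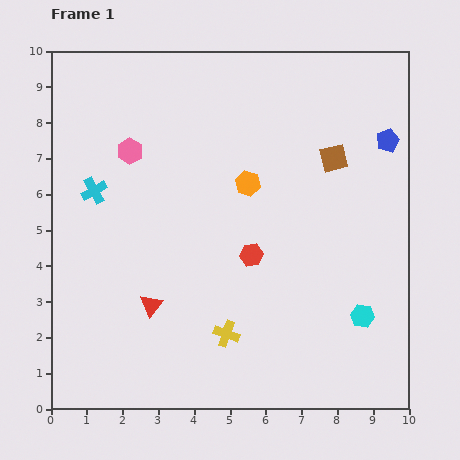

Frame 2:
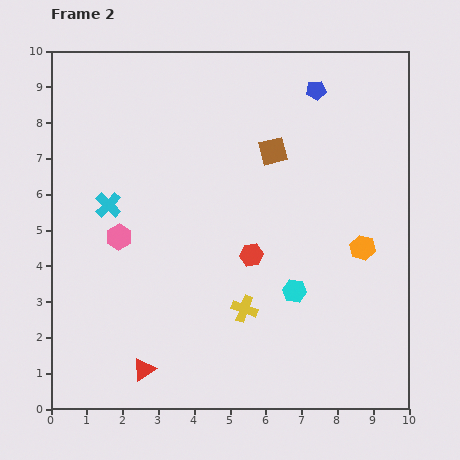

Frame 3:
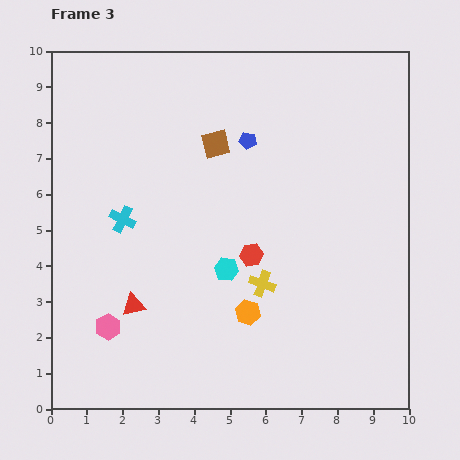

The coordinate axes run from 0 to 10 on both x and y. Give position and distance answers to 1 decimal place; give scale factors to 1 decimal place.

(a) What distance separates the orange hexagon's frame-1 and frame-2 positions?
3.7

The orange hexagon moved from (5.5, 6.3) to (8.7, 4.5), a distance of √(3.2² + 1.8²) ≈ 3.7.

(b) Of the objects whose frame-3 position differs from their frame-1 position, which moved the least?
the red triangle

(moved 0.5)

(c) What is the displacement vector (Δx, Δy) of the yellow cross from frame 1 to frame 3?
(1.0, 1.4)

The yellow cross was at (4.9, 2.1) in frame 1 and (5.9, 3.5) in frame 3.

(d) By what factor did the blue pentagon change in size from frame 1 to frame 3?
0.7×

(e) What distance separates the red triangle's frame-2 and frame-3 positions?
1.8

The red triangle moved from (2.6, 1.1) to (2.3, 2.9), a distance of √(0.3² + 1.8²) ≈ 1.8.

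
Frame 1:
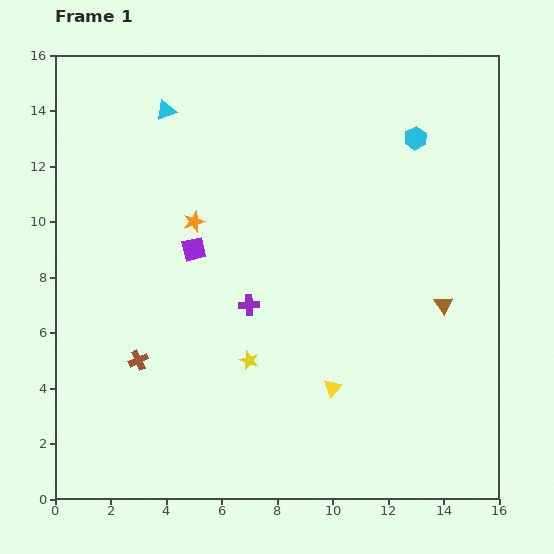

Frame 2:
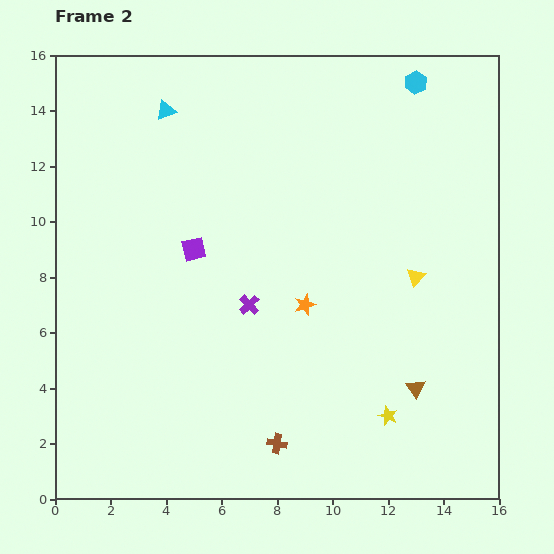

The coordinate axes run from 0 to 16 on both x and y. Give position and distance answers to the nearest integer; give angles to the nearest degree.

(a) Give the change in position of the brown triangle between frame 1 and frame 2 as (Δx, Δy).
(-1, -3)

The brown triangle was at (14, 7) in frame 1 and (13, 4) in frame 2.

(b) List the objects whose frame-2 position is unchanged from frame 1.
the cyan triangle, the purple cross, the purple square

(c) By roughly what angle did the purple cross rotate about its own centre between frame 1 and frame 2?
40° counter-clockwise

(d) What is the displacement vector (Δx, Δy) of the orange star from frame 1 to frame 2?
(4, -3)

The orange star was at (5, 10) in frame 1 and (9, 7) in frame 2.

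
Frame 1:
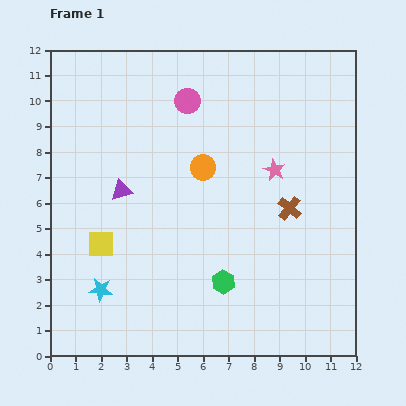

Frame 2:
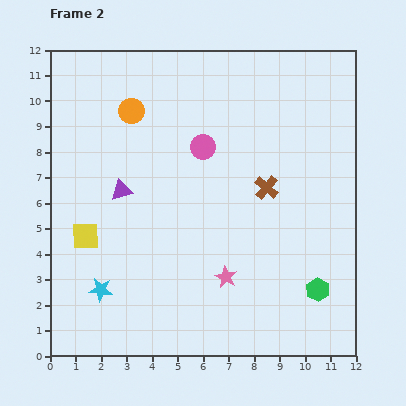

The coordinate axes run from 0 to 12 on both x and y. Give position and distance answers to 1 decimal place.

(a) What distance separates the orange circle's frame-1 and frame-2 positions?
3.6

The orange circle moved from (6.0, 7.4) to (3.2, 9.6), a distance of √(2.8² + 2.2²) ≈ 3.6.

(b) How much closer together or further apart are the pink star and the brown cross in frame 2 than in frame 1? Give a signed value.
+2.2

Distance in frame 1: 1.6. Distance in frame 2: 3.8.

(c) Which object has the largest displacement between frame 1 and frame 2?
the pink star

(moved 4.6; next 3.7)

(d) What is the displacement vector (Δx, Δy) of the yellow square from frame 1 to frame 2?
(-0.6, 0.3)

The yellow square was at (2.0, 4.4) in frame 1 and (1.4, 4.7) in frame 2.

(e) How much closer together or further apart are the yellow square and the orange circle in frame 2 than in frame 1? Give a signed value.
+0.2

Distance in frame 1: 5.0. Distance in frame 2: 5.2.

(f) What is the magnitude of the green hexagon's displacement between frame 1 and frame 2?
3.7

The green hexagon moved from (6.8, 2.9) to (10.5, 2.6), a distance of √(3.7² + 0.3²) ≈ 3.7.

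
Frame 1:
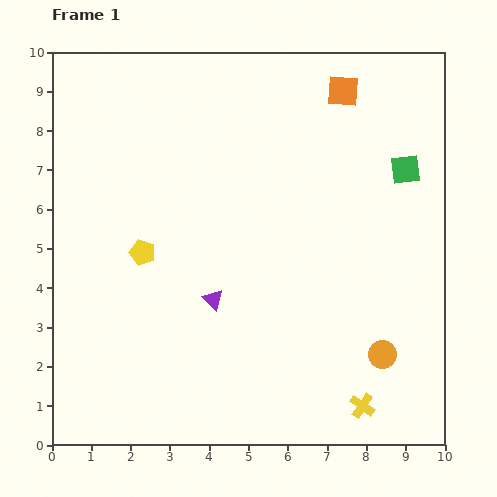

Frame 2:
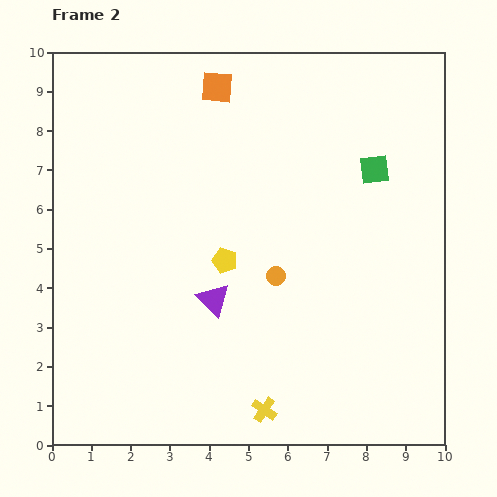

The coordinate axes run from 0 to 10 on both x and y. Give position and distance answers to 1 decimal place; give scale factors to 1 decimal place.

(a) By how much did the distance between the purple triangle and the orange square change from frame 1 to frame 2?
-0.8

Distance in frame 1: 6.2. Distance in frame 2: 5.4.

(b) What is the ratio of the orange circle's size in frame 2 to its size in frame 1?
0.7×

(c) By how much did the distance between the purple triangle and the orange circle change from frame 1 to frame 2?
-2.8

Distance in frame 1: 4.5. Distance in frame 2: 1.7.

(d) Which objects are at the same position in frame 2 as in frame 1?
the purple triangle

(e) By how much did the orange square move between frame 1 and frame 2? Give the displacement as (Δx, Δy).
(-3.2, 0.1)

The orange square was at (7.4, 9.0) in frame 1 and (4.2, 9.1) in frame 2.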